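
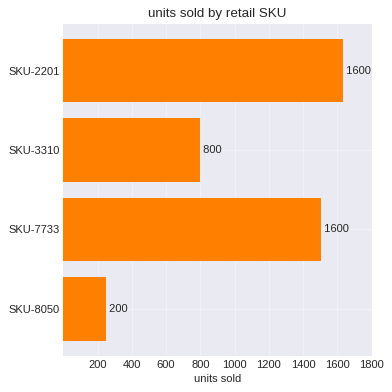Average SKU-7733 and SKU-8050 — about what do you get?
≈ 900

(1600 + 200) / 2 ≈ 900.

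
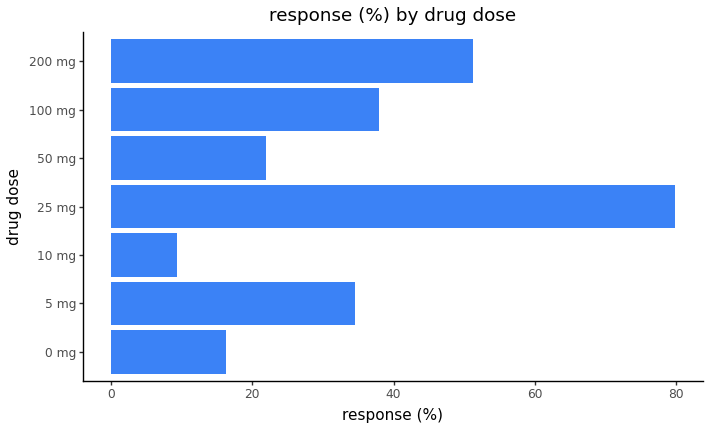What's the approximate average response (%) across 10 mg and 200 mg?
(10 + 50) / 2 ≈ 30.

≈ 30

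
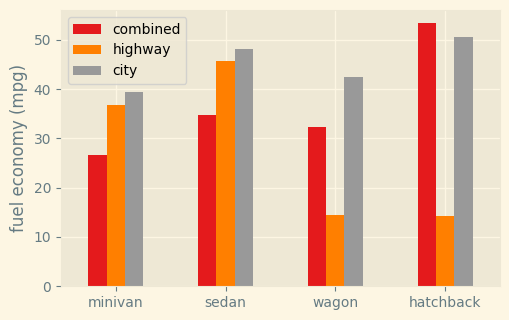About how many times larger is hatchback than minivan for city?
hatchback ≈ 50, minivan ≈ 40; 50/40 ≈ 1.25.

≈ 1.25×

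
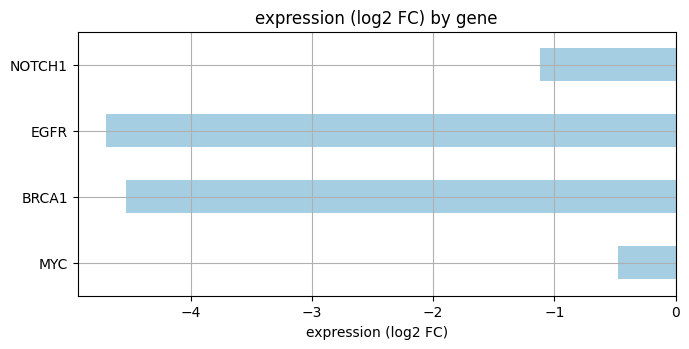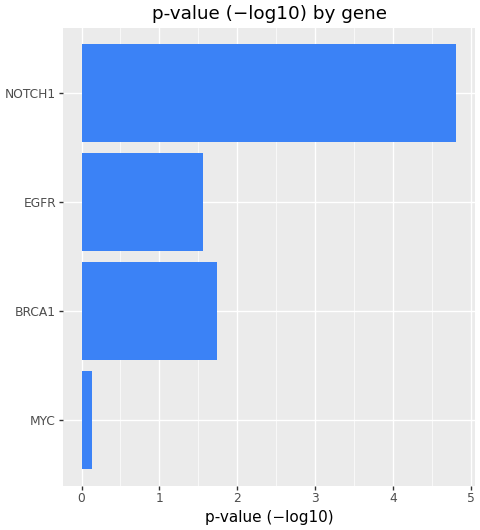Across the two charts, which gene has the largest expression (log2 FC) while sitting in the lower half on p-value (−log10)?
Chart 2 median p-value (−log10) ≈ 1.5; below-median genes: MYC, EGFR. Among those, MYC has the highest expression (log2 FC) (≈ 0).

MYC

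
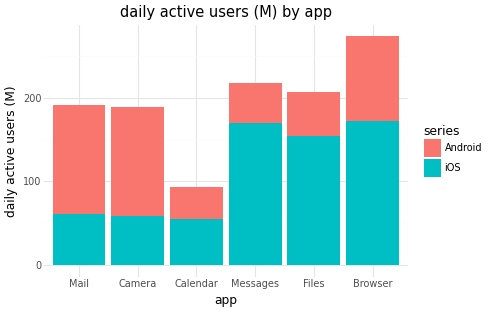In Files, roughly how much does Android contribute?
Android top ≈ 200, bottom ≈ 150; segment ≈ 50.

≈ 50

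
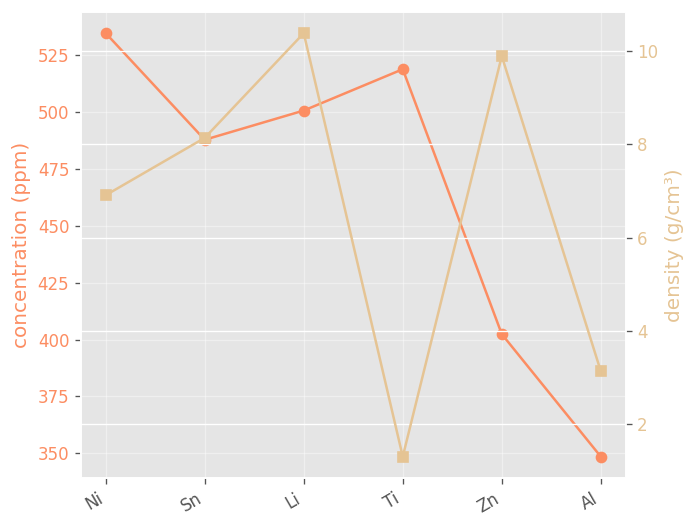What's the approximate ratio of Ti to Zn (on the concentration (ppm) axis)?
Ti ≈ 520, Zn ≈ 400; 520/400 ≈ 1.3.

≈ 1.3×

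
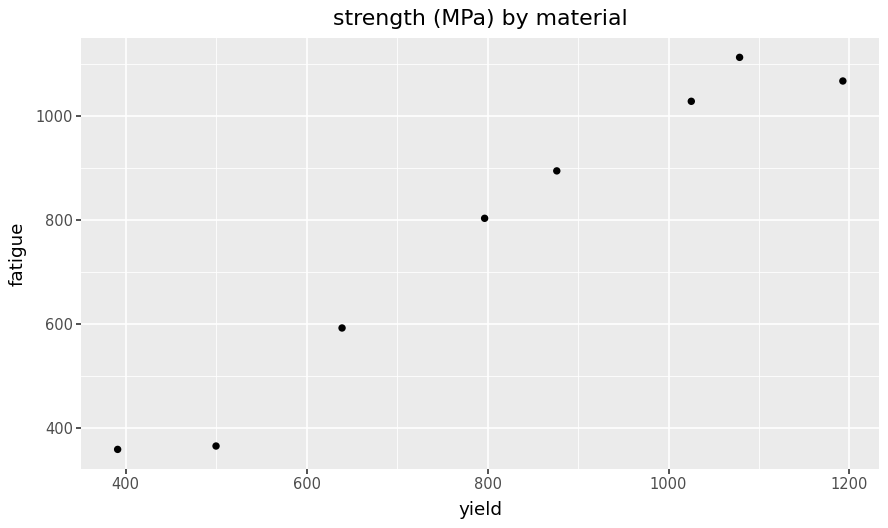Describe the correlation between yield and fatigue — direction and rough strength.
positive, strong

Points are positively correlated; strong (|r| ≈ 1.0).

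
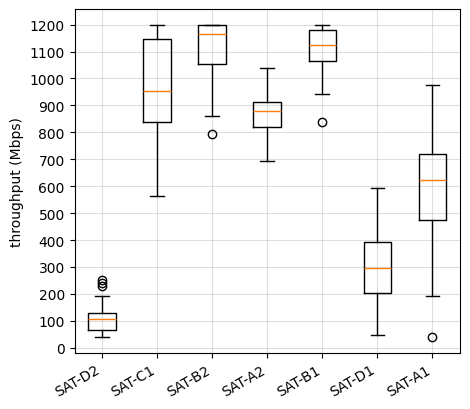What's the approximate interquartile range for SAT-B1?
≈ 100

Q3 ≈ 1200, Q1 ≈ 1100; IQR ≈ 100.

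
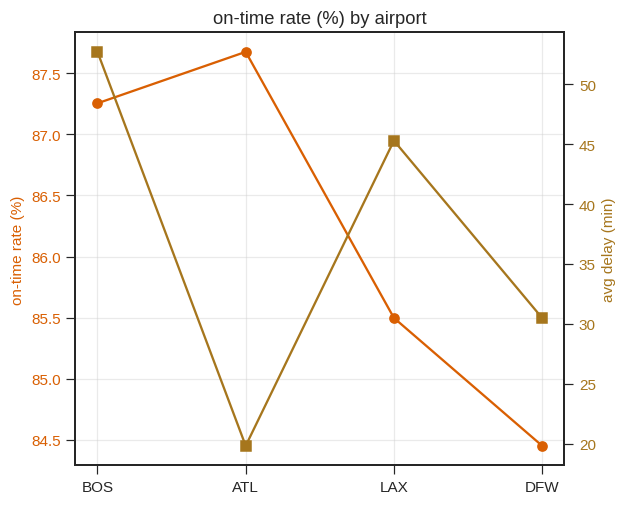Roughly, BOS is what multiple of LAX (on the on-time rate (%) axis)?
≈ 1.02×

BOS ≈ 87.5, LAX ≈ 85.5; 87.5/85.5 ≈ 1.02.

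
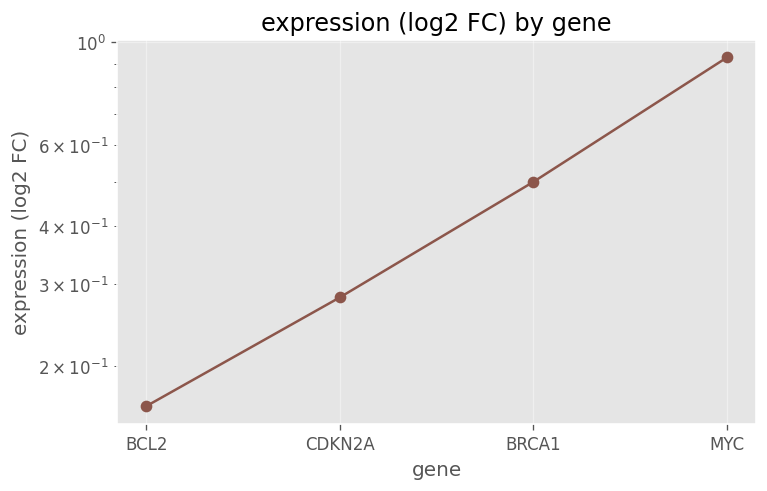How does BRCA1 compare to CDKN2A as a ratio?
BRCA1 ≈ 0.5, CDKN2A ≈ 0.3; 0.5/0.3 ≈ 1.67.

≈ 1.67×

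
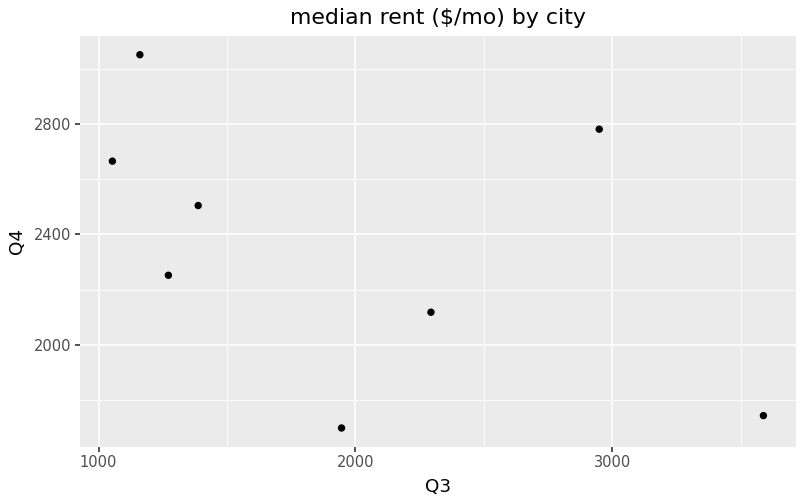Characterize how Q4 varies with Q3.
negative, moderate

Points are negatively correlated; moderate (|r| ≈ 0.5).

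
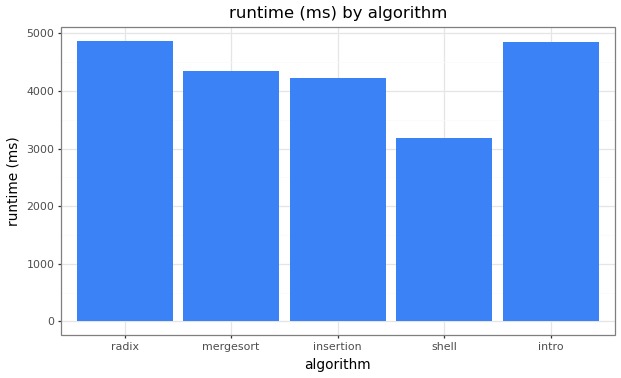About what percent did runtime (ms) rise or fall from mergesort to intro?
≈ +11.1%

mergesort ≈ 4500, intro ≈ 5000; (5000 − 4500) / 4500 ≈ +11.1%.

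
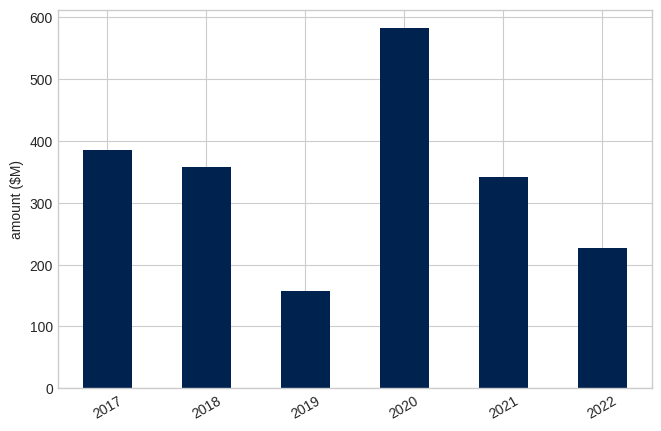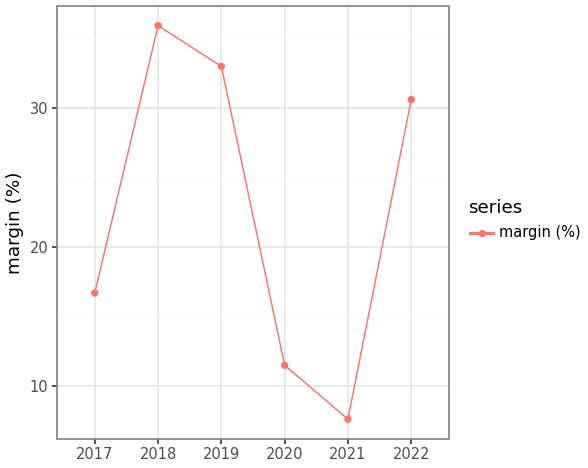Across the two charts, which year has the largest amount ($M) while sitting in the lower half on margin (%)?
2020

Chart 2 median margin (%) ≈ 25; below-median years: 2017, 2020, 2021. Among those, 2020 has the highest amount ($M) (≈ 600).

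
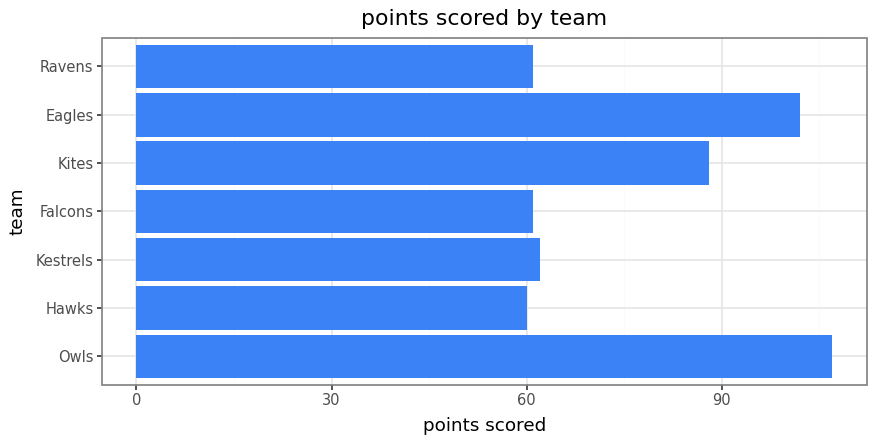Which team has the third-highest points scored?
Top 4: Owls ≈ 110, Eagles ≈ 100, Kites ≈ 90, Kestrels ≈ 60.

Kites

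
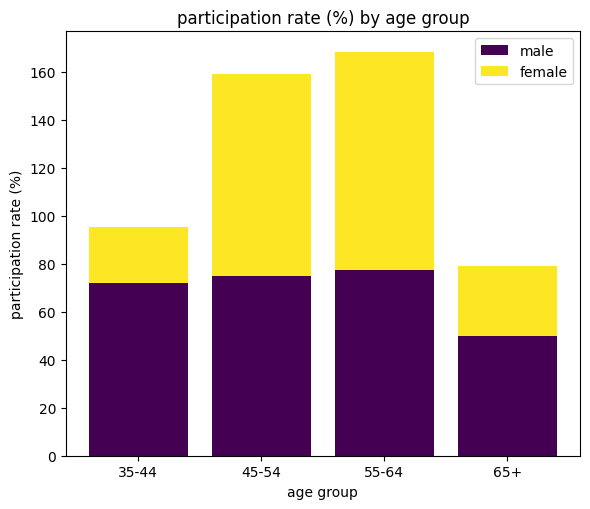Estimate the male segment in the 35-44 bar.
≈ 80

male top ≈ 80, bottom ≈ 0; segment ≈ 80.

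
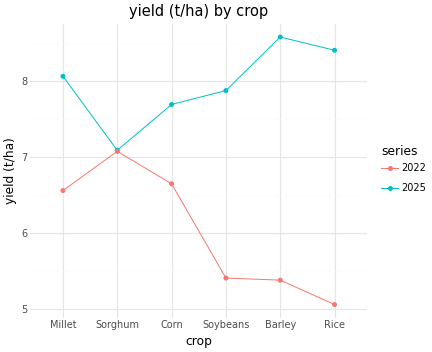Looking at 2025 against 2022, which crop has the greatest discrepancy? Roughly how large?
Rice: 2025 ≈ 8.5, 2022 ≈ 5.0 → gap ≈ 3.5. Next-largest (Barley) is only ≈ 3.0.

Rice, ≈ 3.5 t/ha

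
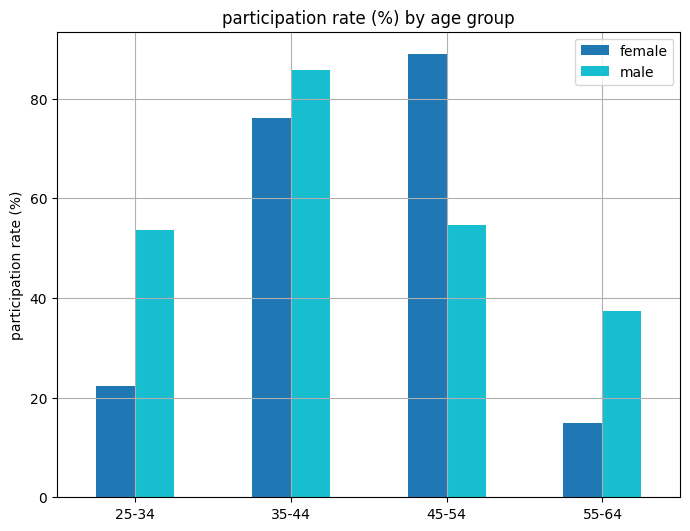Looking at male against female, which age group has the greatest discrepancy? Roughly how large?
45-54: male ≈ 50, female ≈ 90 → gap ≈ 40. Next-largest (25-34) is only ≈ 30.

45-54, ≈ 40 %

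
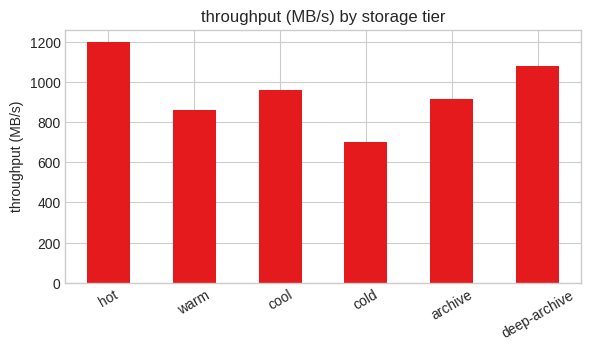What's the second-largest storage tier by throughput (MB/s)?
deep-archive

Top 3: hot ≈ 1200, deep-archive ≈ 1100, cool ≈ 1000.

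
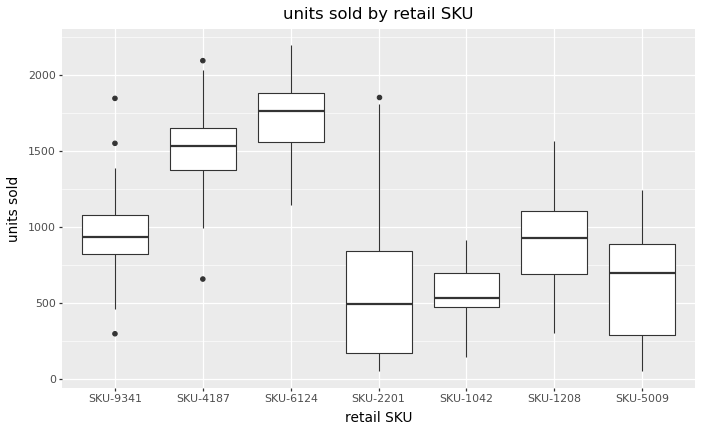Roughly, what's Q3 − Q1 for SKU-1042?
≈ 200

Q3 ≈ 700, Q1 ≈ 500; IQR ≈ 200.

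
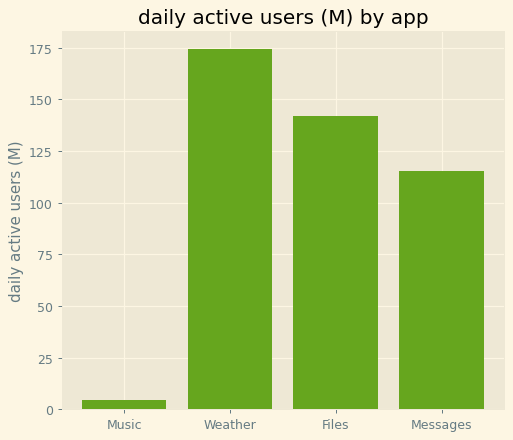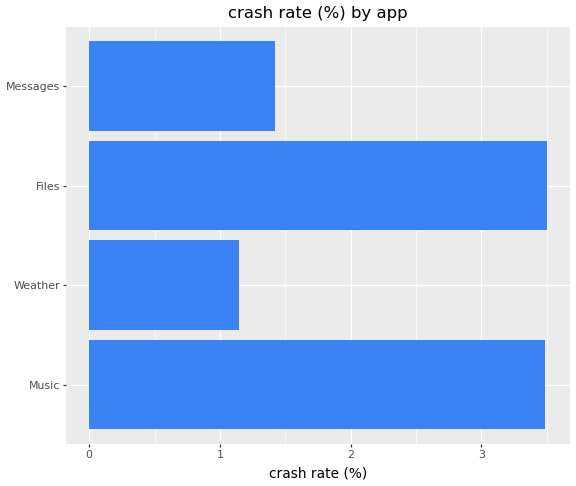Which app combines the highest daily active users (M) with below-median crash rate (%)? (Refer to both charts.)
Weather

Chart 2 median crash rate (%) ≈ 2.5; below-median apps: Weather, Messages. Among those, Weather has the highest daily active users (M) (≈ 180).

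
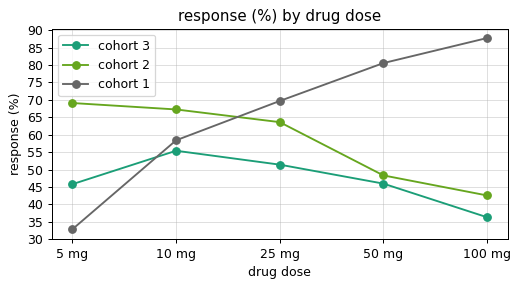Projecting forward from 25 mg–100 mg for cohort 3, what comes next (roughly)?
Last three: 50, 45, 35 → slope ≈ -7.5/step → next ≈ 27.5.

≈ 27.5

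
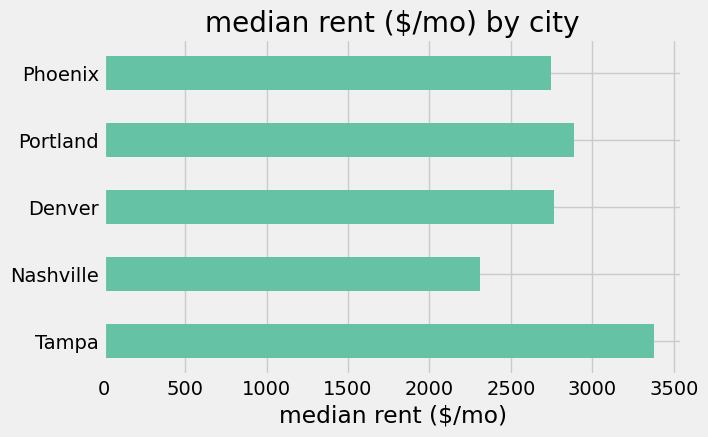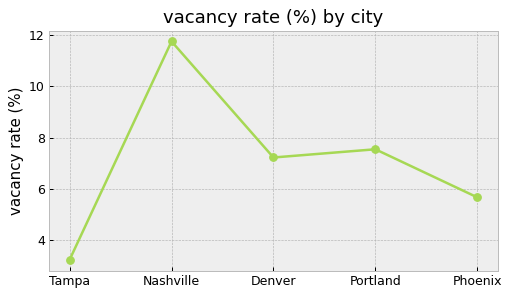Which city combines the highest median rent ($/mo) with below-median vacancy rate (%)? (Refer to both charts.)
Tampa

Chart 2 median vacancy rate (%) ≈ 8; below-median cities: Tampa, Phoenix. Among those, Tampa has the highest median rent ($/mo) (≈ 3500).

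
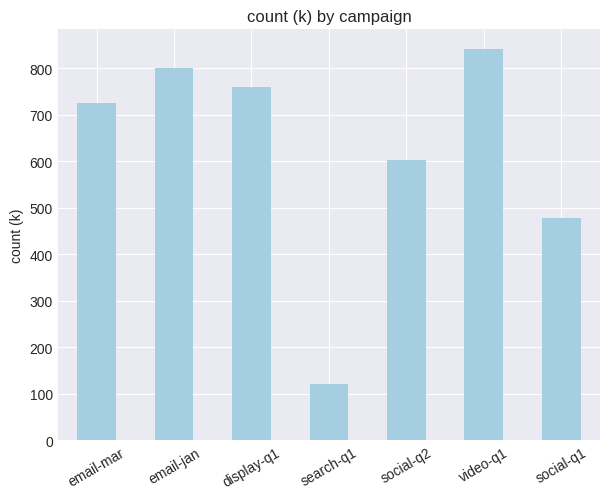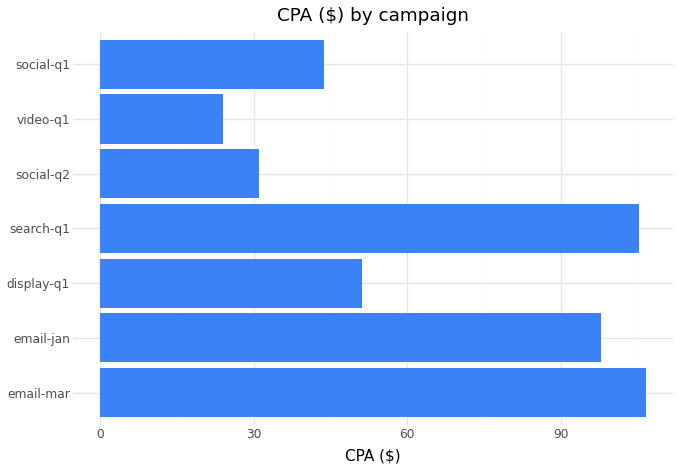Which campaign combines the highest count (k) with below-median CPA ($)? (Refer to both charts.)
Chart 2 median CPA ($) ≈ 50; below-median campaigns: social-q2, video-q1, social-q1. Among those, video-q1 has the highest count (k) (≈ 800).

video-q1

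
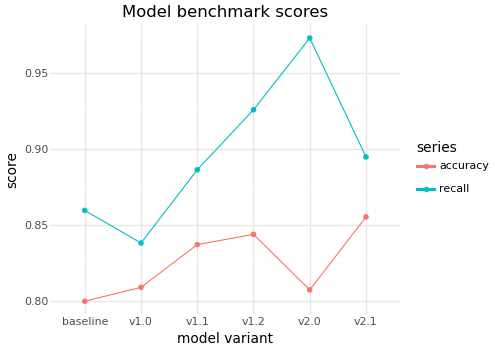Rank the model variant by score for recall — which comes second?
Top 3 for recall: v2.0 ≈ 0.98, v1.2 ≈ 0.92, v2.1 ≈ 0.90.

v1.2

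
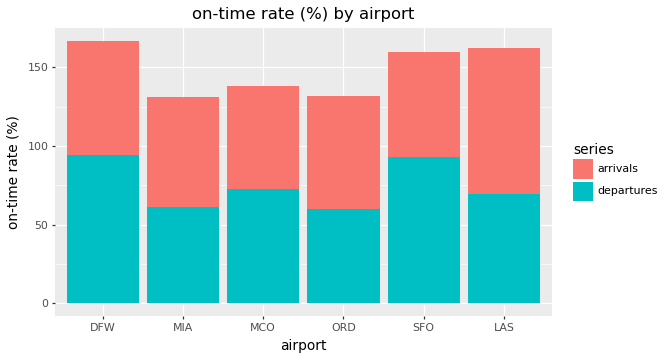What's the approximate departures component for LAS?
≈ 60

departures top ≈ 60, bottom ≈ 0; segment ≈ 60.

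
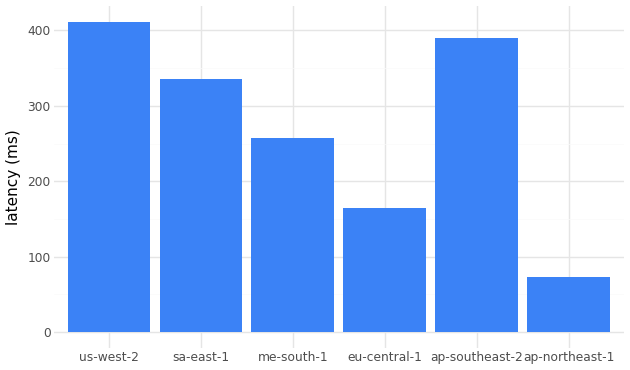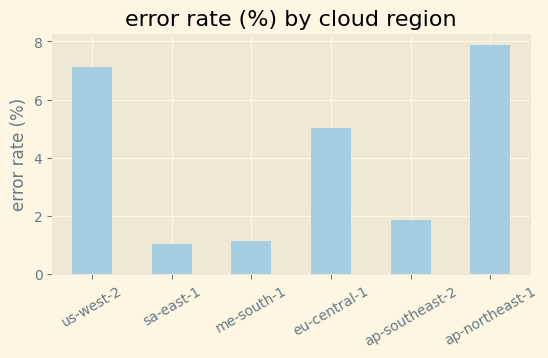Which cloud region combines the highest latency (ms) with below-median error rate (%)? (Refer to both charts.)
Chart 2 median error rate (%) ≈ 3; below-median cloud regions: sa-east-1, me-south-1, ap-southeast-2. Among those, ap-southeast-2 has the highest latency (ms) (≈ 400).

ap-southeast-2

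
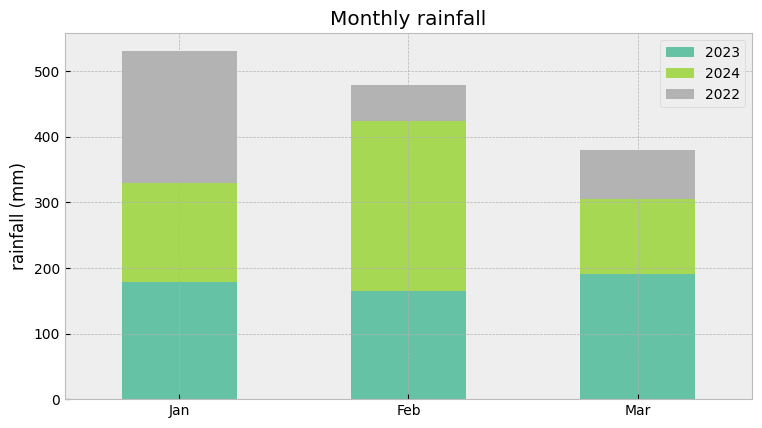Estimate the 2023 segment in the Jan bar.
≈ 200

2023 top ≈ 200, bottom ≈ 0; segment ≈ 200.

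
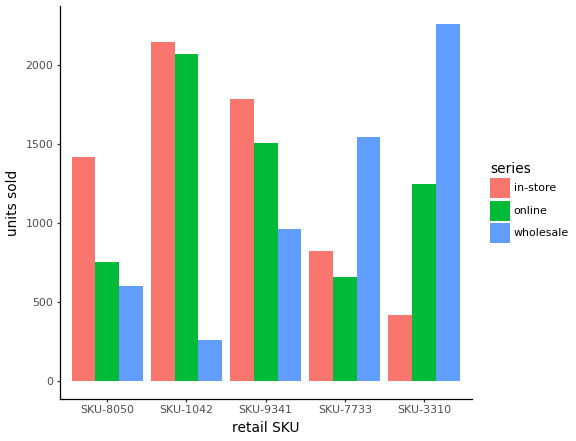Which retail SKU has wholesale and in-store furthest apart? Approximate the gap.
SKU-1042, ≈ 2000

SKU-1042: wholesale ≈ 200, in-store ≈ 2200 → gap ≈ 2000. Next-largest (SKU-3310) is only ≈ 1800.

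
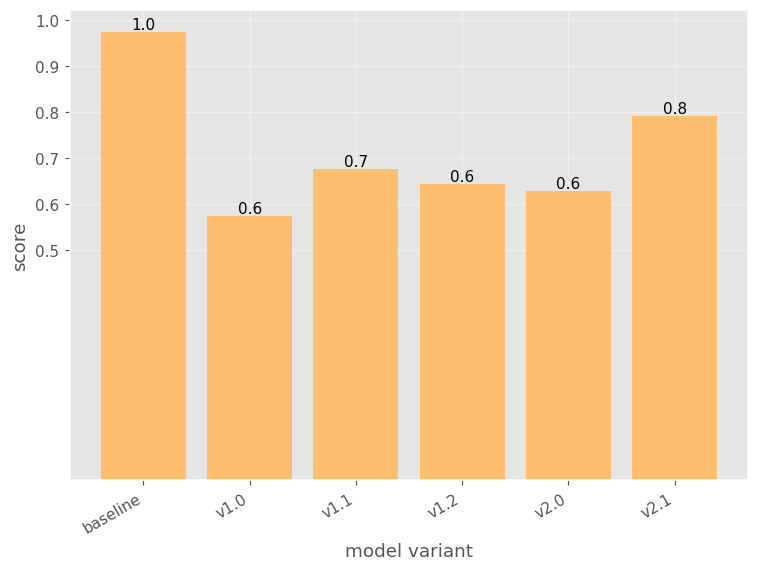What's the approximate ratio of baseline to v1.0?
baseline ≈ 1.0, v1.0 ≈ 0.6; 1.0/0.6 ≈ 1.67.

≈ 1.67×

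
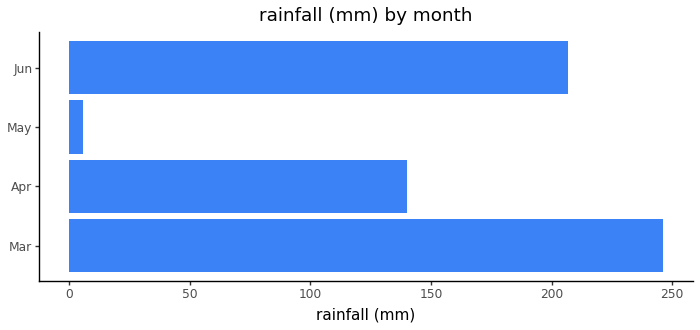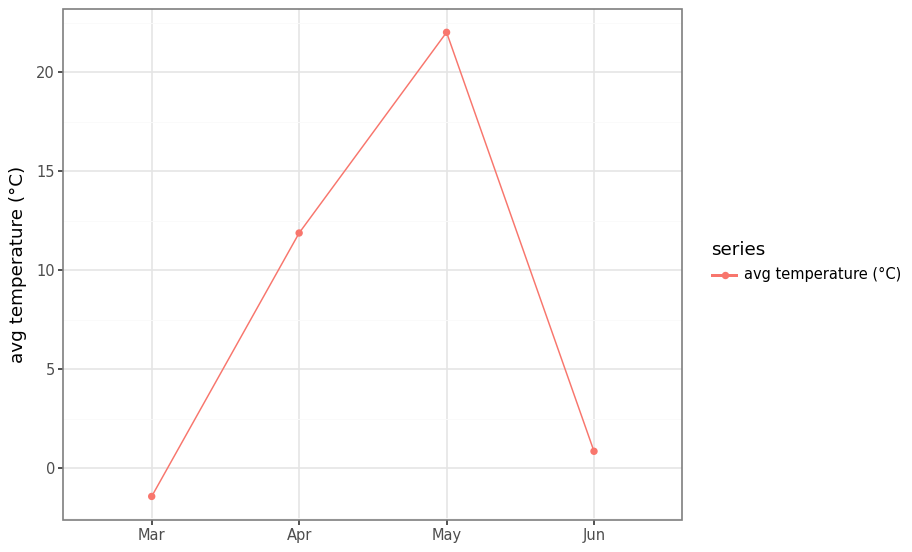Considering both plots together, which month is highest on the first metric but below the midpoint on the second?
Chart 2 median avg temperature (°C) ≈ 5; below-median months: Mar, Jun. Among those, Mar has the highest rainfall (mm) (≈ 250).

Mar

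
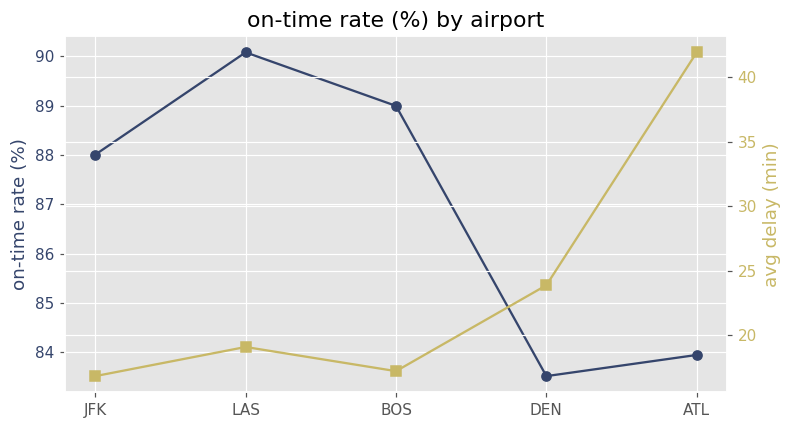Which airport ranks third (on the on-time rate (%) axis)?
Top 4 (on the on-time rate (%) axis): LAS ≈ 90, BOS ≈ 89, JFK ≈ 88, ATL ≈ 84.

JFK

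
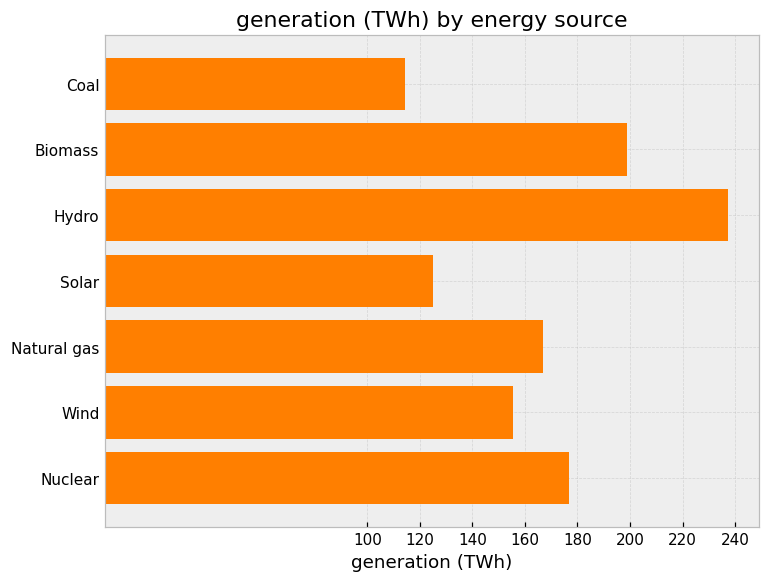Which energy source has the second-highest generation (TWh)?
Top 3: Hydro ≈ 240, Biomass ≈ 200, Nuclear ≈ 180.

Biomass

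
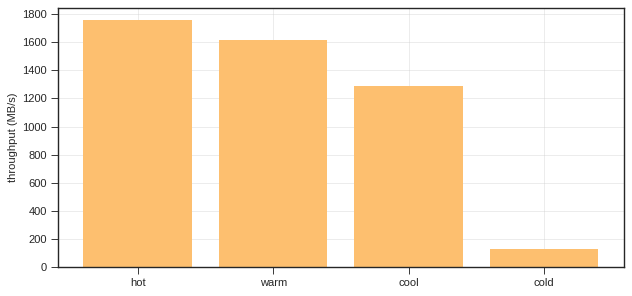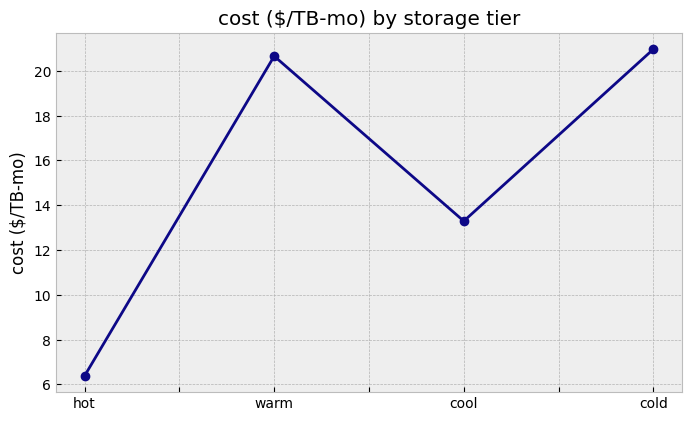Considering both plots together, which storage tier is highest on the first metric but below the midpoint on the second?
hot

Chart 2 median cost ($/TB-mo) ≈ 16; below-median storage tiers: hot, cool. Among those, hot has the highest throughput (MB/s) (≈ 1800).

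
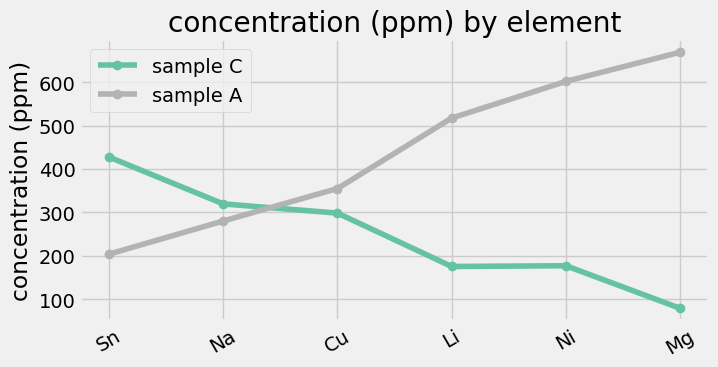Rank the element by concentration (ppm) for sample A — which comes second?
Top 3 for sample A: Mg ≈ 650, Ni ≈ 600, Li ≈ 500.

Ni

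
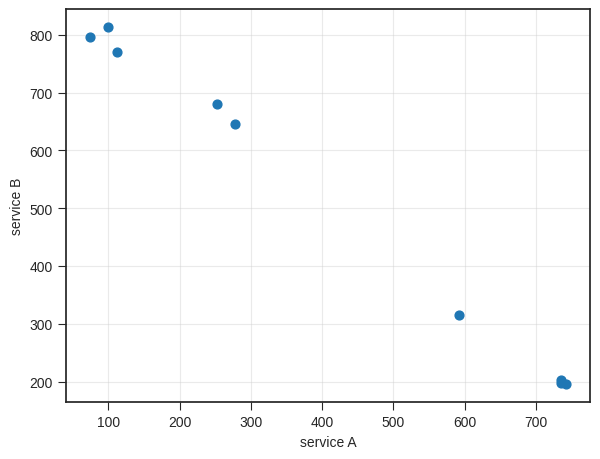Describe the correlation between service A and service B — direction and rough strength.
Points are negatively correlated; strong (|r| ≈ 1.0).

negative, strong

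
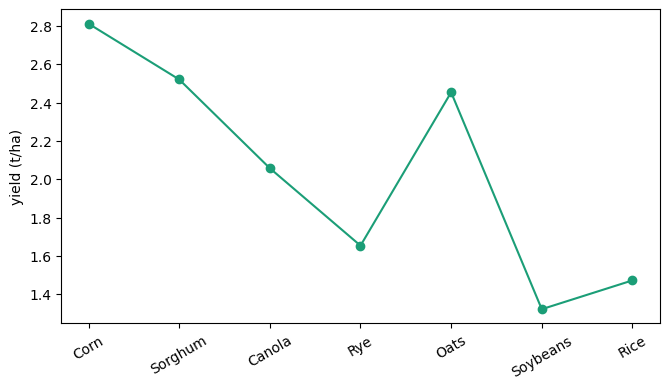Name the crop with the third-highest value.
Top 4: Corn ≈ 2.8, Sorghum ≈ 2.6, Oats ≈ 2.4, Canola ≈ 2.0.

Oats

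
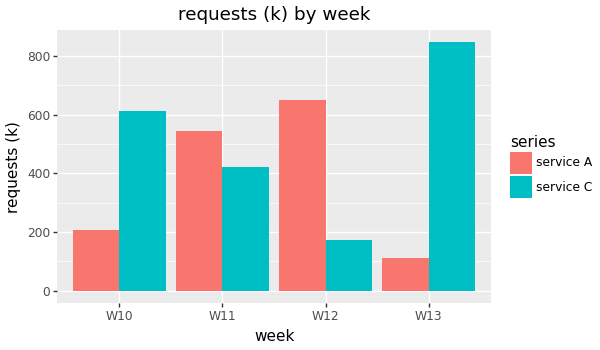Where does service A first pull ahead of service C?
W10: service A ≈ 200 vs service C ≈ 600 (not yet); W11: service A ≈ 500 vs service C ≈ 400 (first crossover).

W11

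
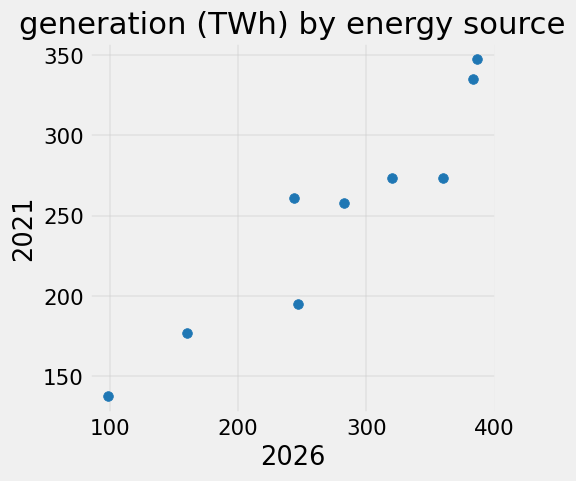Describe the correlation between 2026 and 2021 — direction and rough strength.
Points are positively correlated; strong (|r| ≈ 0.9).

positive, strong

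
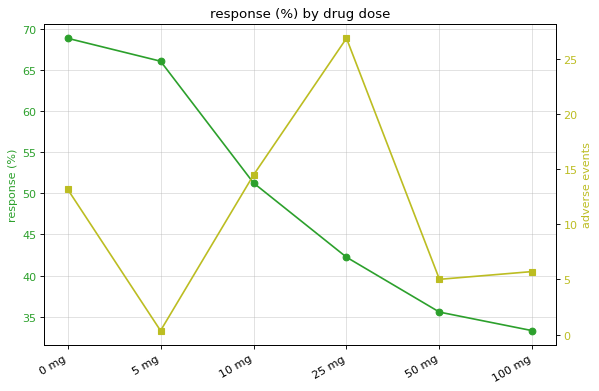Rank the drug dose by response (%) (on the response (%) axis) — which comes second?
Top 3 (on the response (%) axis): 0 mg ≈ 70, 5 mg ≈ 65, 10 mg ≈ 50.

5 mg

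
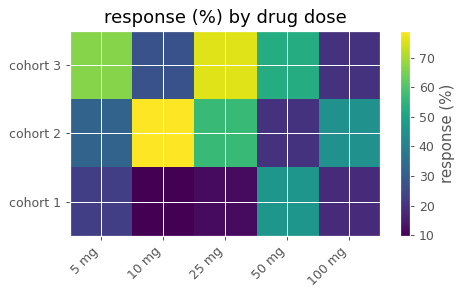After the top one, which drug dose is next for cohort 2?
Top 3 for cohort 2: 10 mg ≈ 80, 25 mg ≈ 60, 100 mg ≈ 40.

25 mg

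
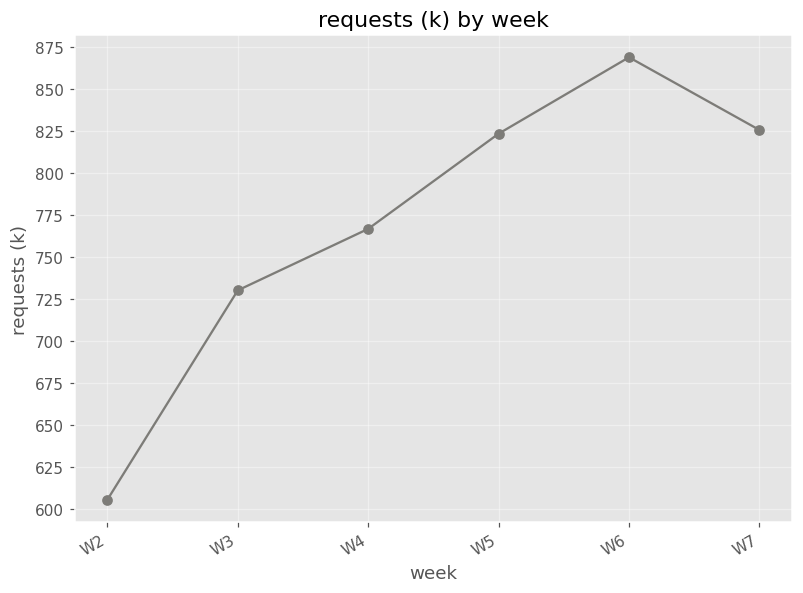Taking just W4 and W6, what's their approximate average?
≈ 825

(775 + 875) / 2 ≈ 825.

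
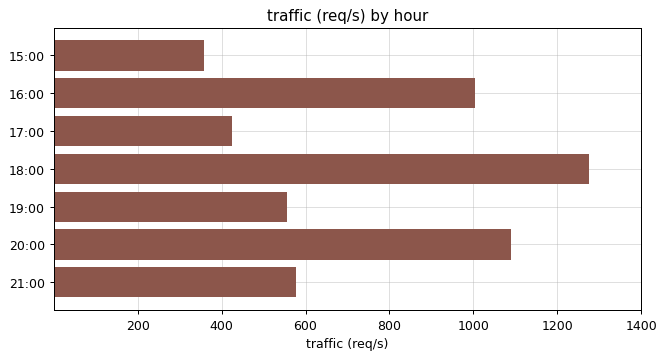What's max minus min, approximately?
Max 18:00 ≈ 1200, min 15:00 ≈ 400; range ≈ 800.

≈ 800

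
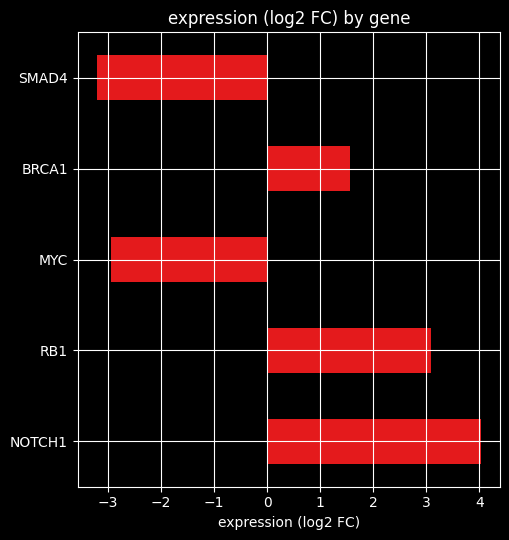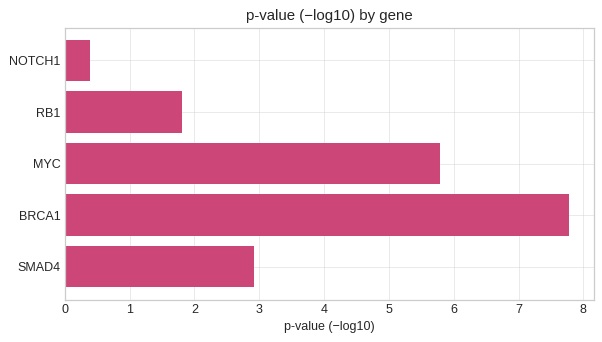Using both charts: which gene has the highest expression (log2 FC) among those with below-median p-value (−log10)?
Chart 2 median p-value (−log10) ≈ 3; below-median genes: NOTCH1, RB1. Among those, NOTCH1 has the highest expression (log2 FC) (≈ 4).

NOTCH1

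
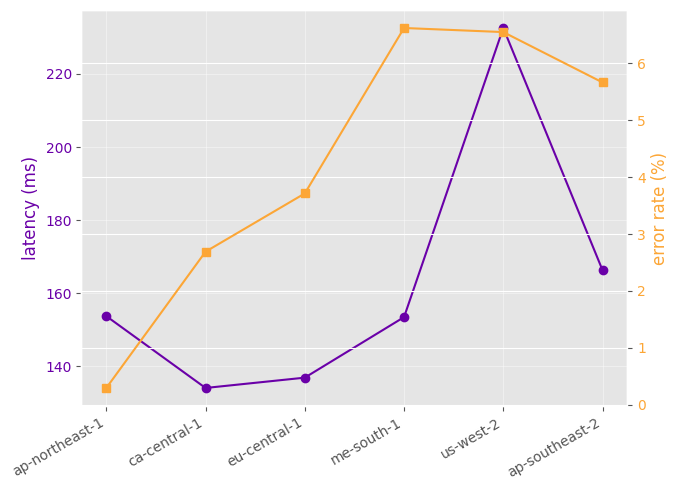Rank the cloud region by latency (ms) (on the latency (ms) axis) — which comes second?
Top 3 (on the latency (ms) axis): us-west-2 ≈ 230, ap-southeast-2 ≈ 170, ap-northeast-1 ≈ 150.

ap-southeast-2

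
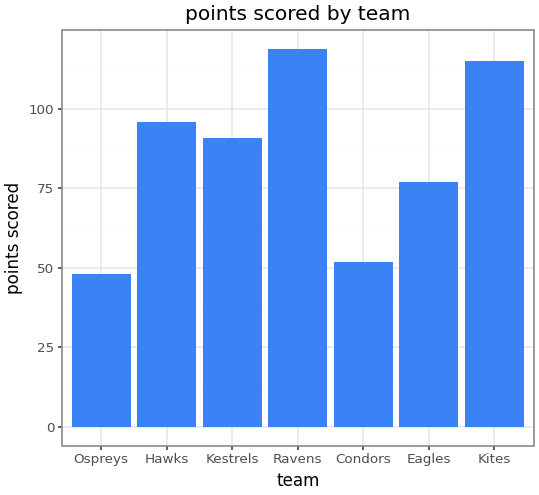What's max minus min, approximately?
≈ 70

Max Ravens ≈ 120, min Ospreys ≈ 50; range ≈ 70.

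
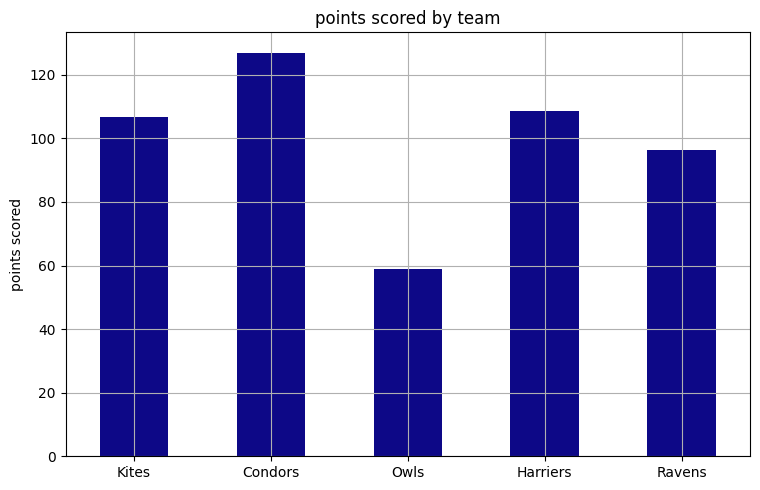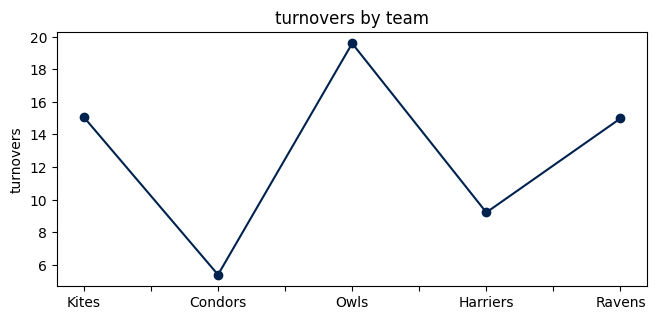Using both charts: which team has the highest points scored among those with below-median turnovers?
Condors

Chart 2 median turnovers ≈ 14; below-median teams: Condors, Harriers. Among those, Condors has the highest points scored (≈ 120).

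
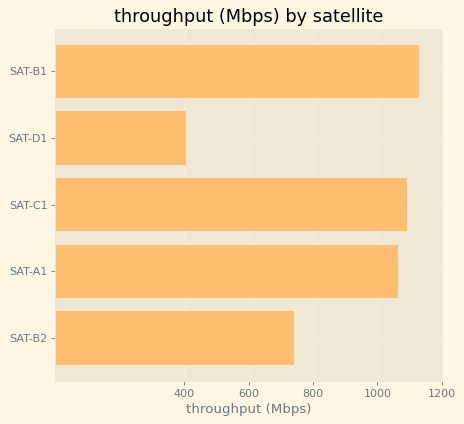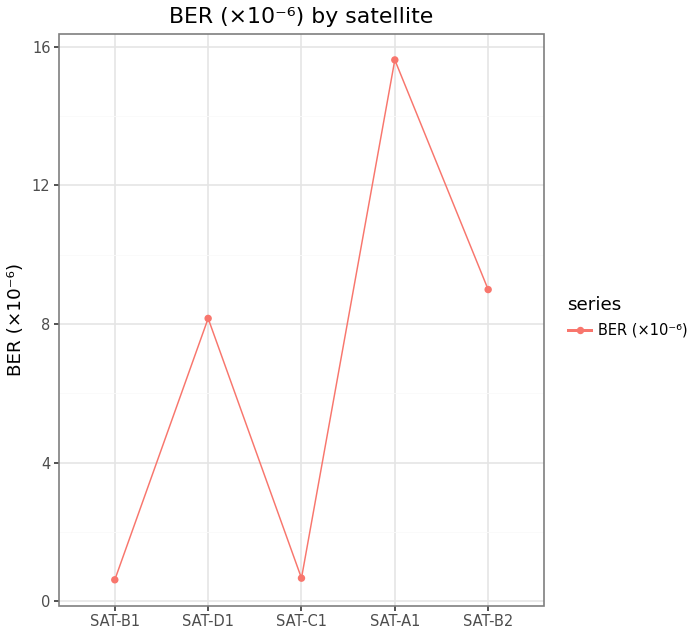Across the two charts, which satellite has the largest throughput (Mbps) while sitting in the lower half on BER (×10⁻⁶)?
Chart 2 median BER (×10⁻⁶) ≈ 8; below-median satellites: SAT-B1, SAT-C1. Among those, SAT-B1 has the highest throughput (Mbps) (≈ 1200).

SAT-B1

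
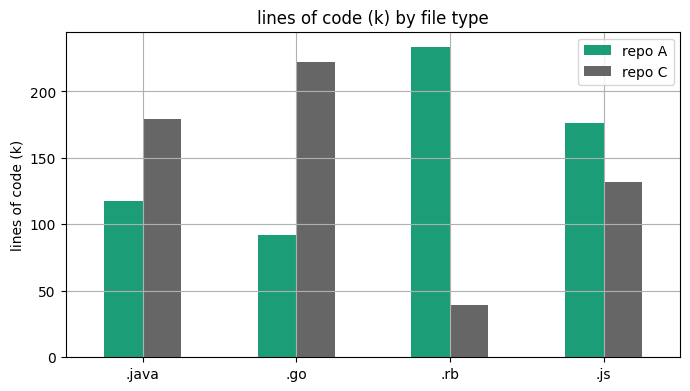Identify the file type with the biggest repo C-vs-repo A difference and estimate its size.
.rb: repo C ≈ 40, repo A ≈ 240 → gap ≈ 200. Next-largest (.go) is only ≈ 120.

.rb, ≈ 200 k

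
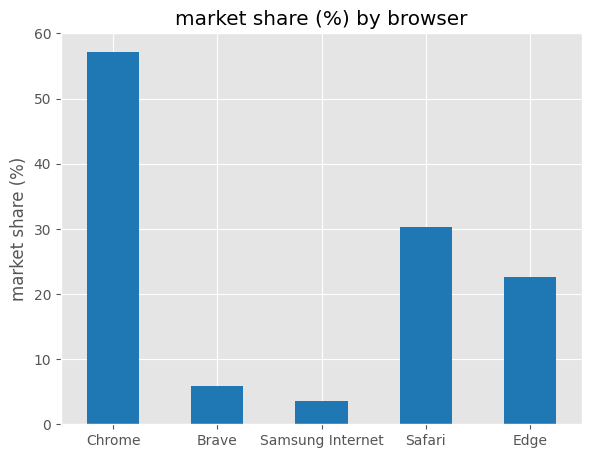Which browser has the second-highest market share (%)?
Safari

Top 3: Chrome ≈ 55, Safari ≈ 30, Edge ≈ 25.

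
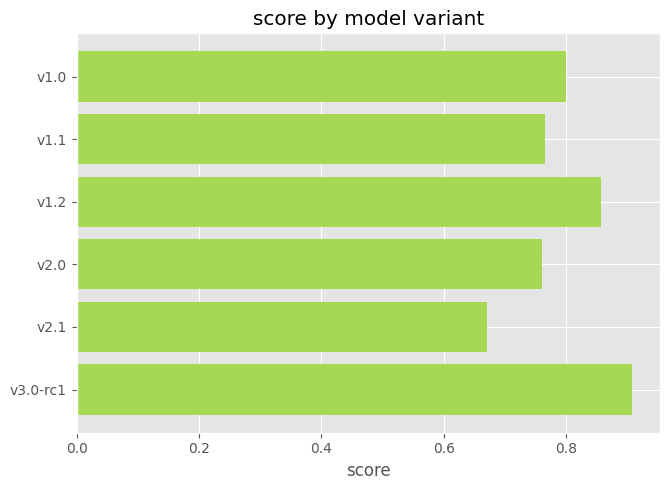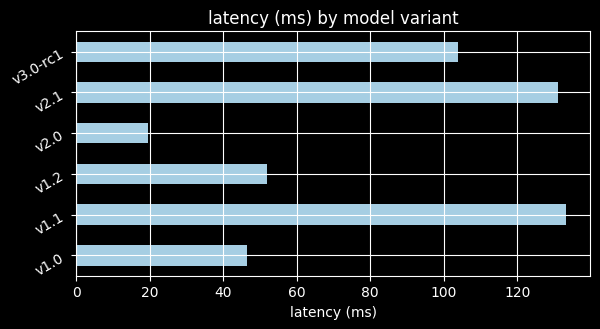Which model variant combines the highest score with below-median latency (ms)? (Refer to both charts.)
Chart 2 median latency (ms) ≈ 80; below-median model variants: v1.0, v1.2, v2.0. Among those, v1.2 has the highest score (≈ 0.9).

v1.2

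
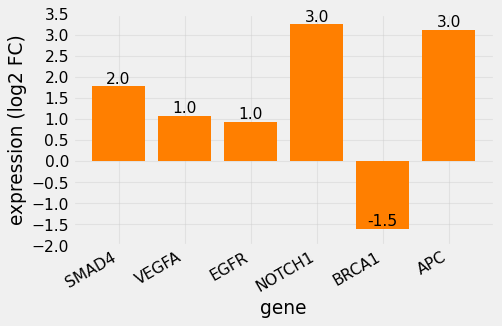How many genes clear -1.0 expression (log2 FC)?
5

Above -1.0: SMAD4, VEGFA, EGFR, NOTCH1, APC.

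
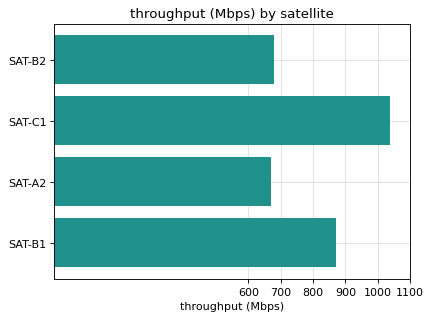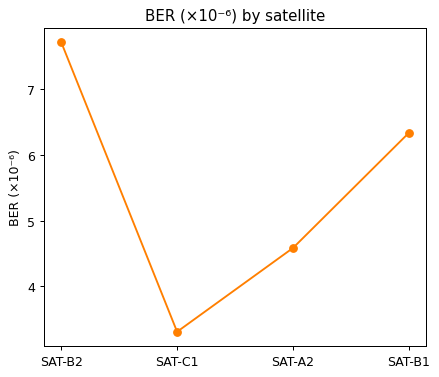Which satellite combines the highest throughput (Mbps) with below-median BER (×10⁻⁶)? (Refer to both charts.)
Chart 2 median BER (×10⁻⁶) ≈ 5; below-median satellites: SAT-C1, SAT-A2. Among those, SAT-C1 has the highest throughput (Mbps) (≈ 1000).

SAT-C1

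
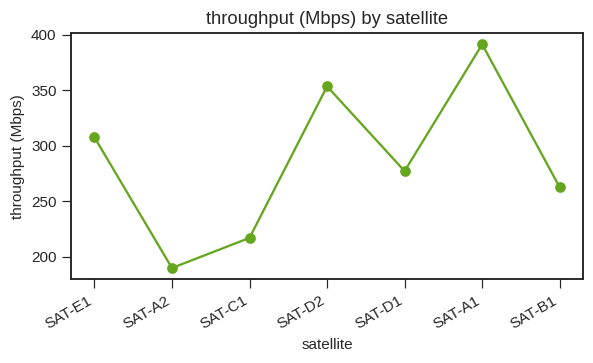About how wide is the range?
Max SAT-A1 ≈ 400, min SAT-A2 ≈ 200; range ≈ 200.

≈ 200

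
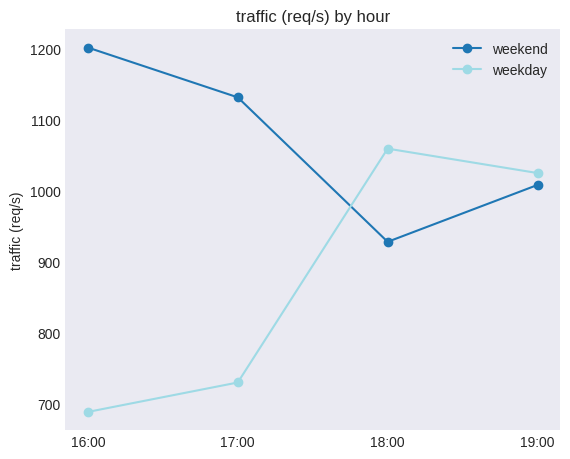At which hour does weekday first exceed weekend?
18:00

17:00: weekday ≈ 750 vs weekend ≈ 1150 (not yet); 18:00: weekday ≈ 1050 vs weekend ≈ 950 (first crossover).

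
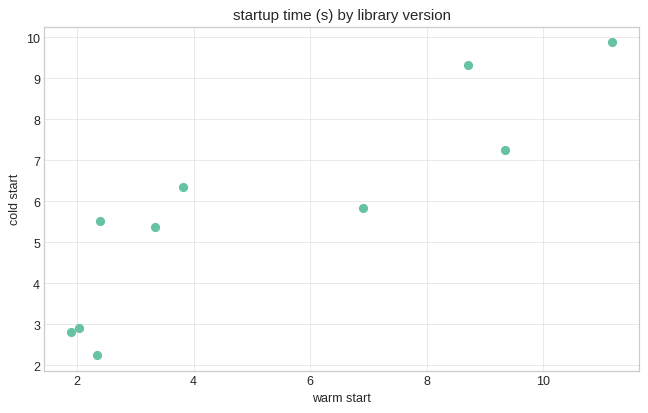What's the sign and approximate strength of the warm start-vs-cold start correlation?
positive, strong

Points are positively correlated; strong (|r| ≈ 0.9).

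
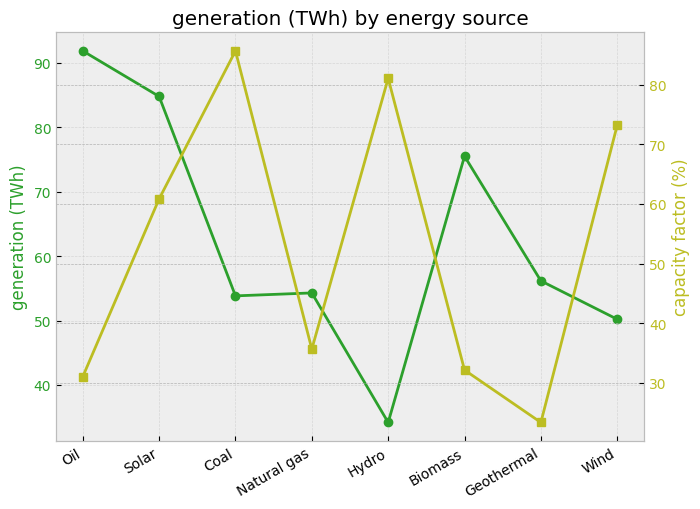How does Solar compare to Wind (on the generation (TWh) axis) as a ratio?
≈ 1.7×

Solar ≈ 85, Wind ≈ 50; 85/50 ≈ 1.7.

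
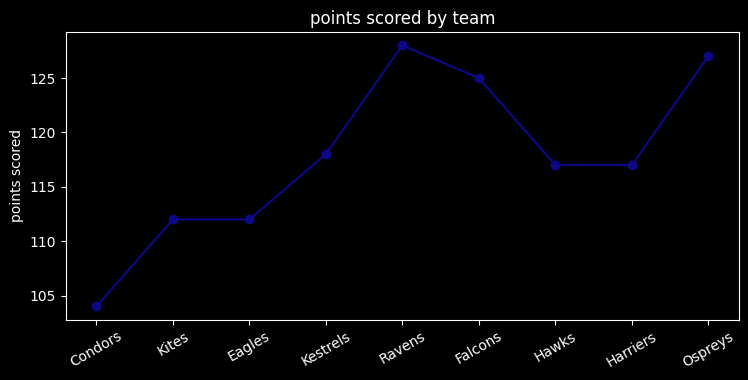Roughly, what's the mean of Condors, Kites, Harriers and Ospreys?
(104 + 112 + 116 + 128) / 4 ≈ 115.

≈ 115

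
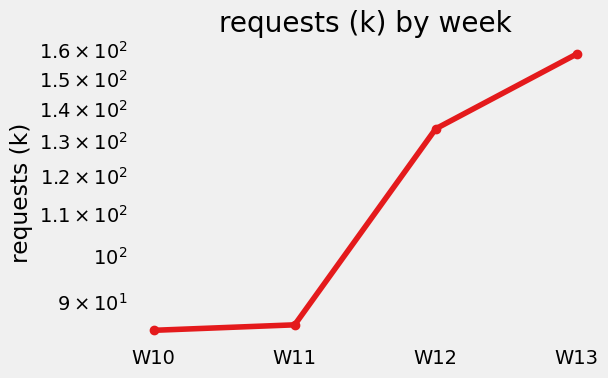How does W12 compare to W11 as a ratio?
W12 ≈ 130, W11 ≈ 90; 130/90 ≈ 1.44.

≈ 1.44×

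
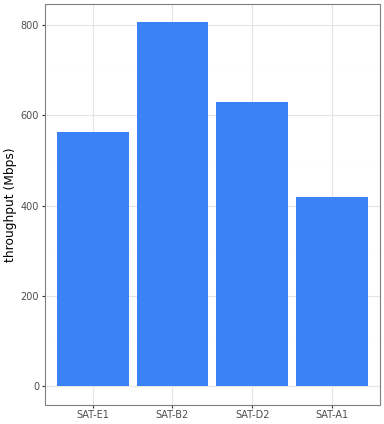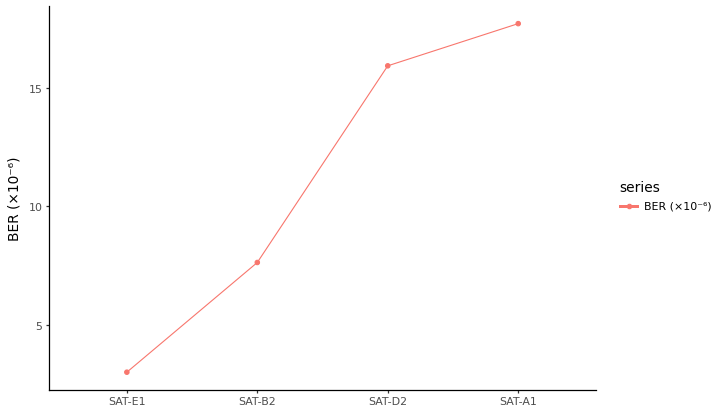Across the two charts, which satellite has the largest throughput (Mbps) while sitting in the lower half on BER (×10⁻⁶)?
SAT-B2

Chart 2 median BER (×10⁻⁶) ≈ 12; below-median satellites: SAT-E1, SAT-B2. Among those, SAT-B2 has the highest throughput (Mbps) (≈ 800).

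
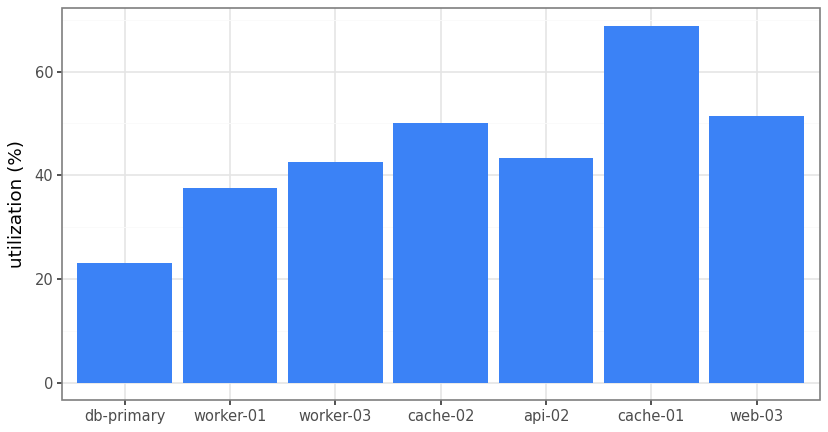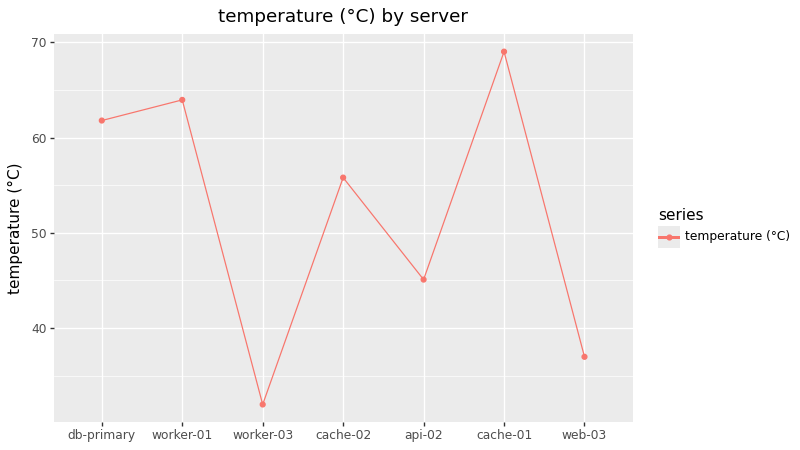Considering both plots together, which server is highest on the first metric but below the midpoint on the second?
web-03

Chart 2 median temperature (°C) ≈ 60; below-median servers: worker-03, api-02, web-03. Among those, web-03 has the highest utilization (%) (≈ 50).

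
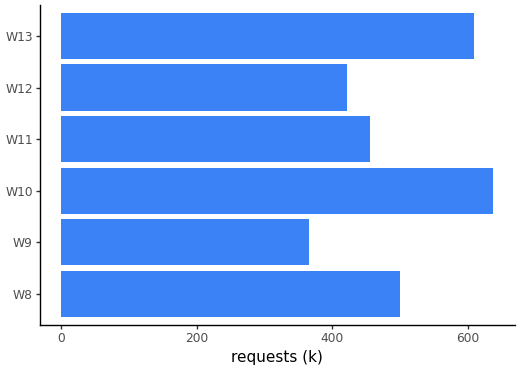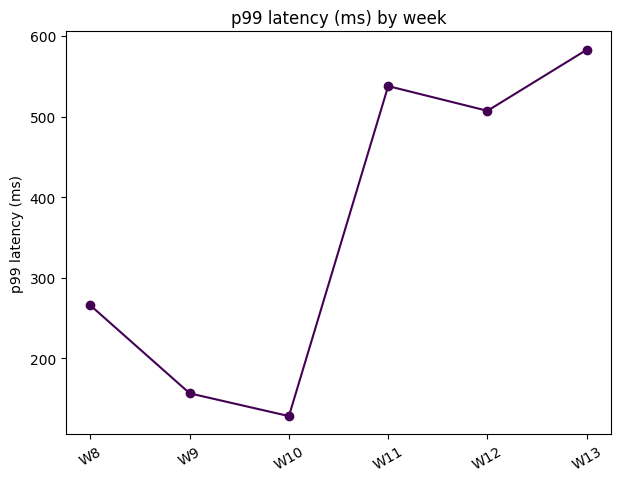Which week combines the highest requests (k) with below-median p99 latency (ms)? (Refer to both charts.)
Chart 2 median p99 latency (ms) ≈ 400; below-median weeks: W8, W9, W10. Among those, W10 has the highest requests (k) (≈ 600).

W10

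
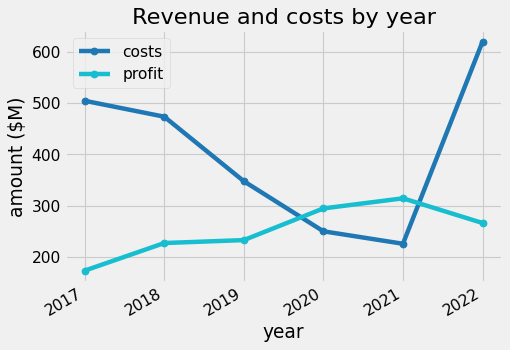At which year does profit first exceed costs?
2020

2019: profit ≈ 250 vs costs ≈ 350 (not yet); 2020: profit ≈ 300 vs costs ≈ 250 (first crossover).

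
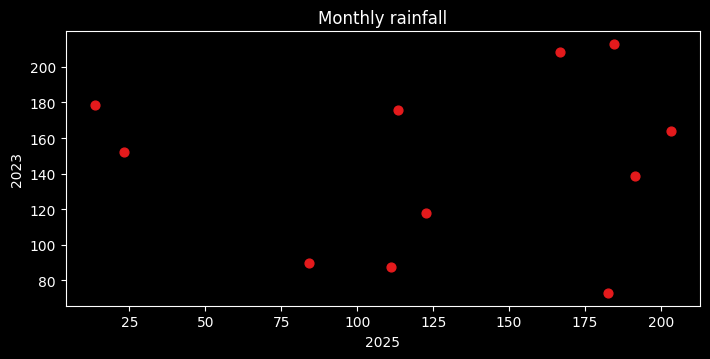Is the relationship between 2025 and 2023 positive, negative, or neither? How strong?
Points are roughly uncorrelated; weak (|r| ≈ 0.1).

no clear correlation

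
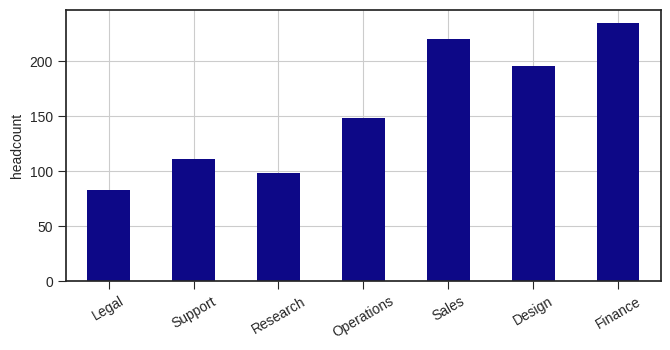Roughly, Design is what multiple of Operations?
Design ≈ 200, Operations ≈ 140; 200/140 ≈ 1.43.

≈ 1.43×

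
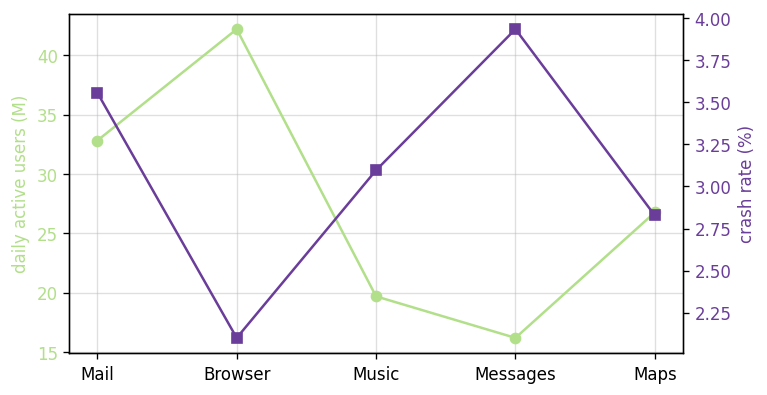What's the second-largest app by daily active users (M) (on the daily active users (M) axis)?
Mail

Top 3 (on the daily active users (M) axis): Browser ≈ 40, Mail ≈ 35, Maps ≈ 25.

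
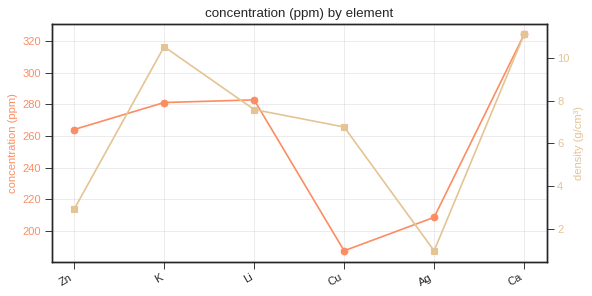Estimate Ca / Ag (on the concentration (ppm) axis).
Ca ≈ 320, Ag ≈ 200; 320/200 ≈ 1.6.

≈ 1.6×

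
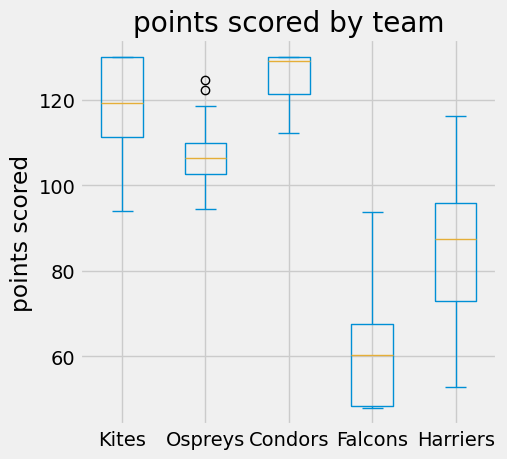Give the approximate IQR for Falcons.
Q3 ≈ 70, Q1 ≈ 50; IQR ≈ 20.

≈ 20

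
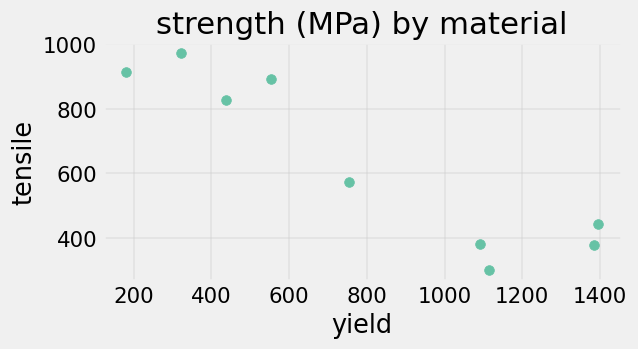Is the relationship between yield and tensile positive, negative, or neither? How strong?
negative, strong

Points are negatively correlated; strong (|r| ≈ 0.9).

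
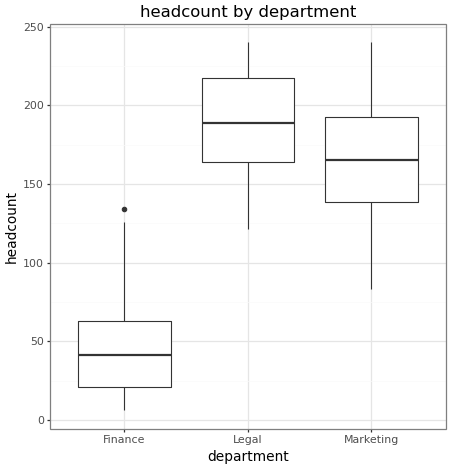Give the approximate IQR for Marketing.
Q3 ≈ 200, Q1 ≈ 140; IQR ≈ 60.

≈ 60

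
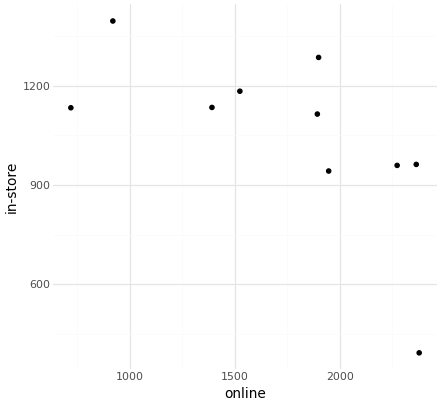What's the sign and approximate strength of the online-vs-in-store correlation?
negative, moderate

Points are negatively correlated; moderate (|r| ≈ 0.6).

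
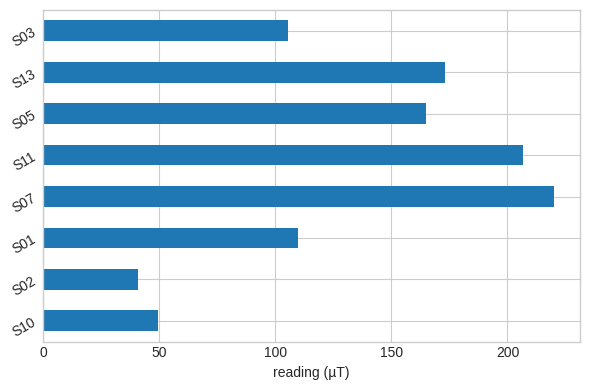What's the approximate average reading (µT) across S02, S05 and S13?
(40 + 160 + 180) / 3 ≈ 127.

≈ 127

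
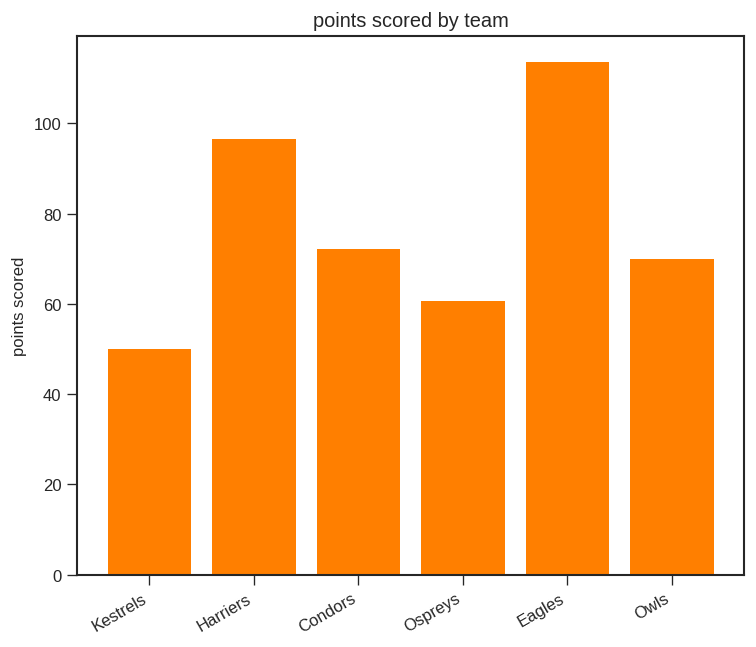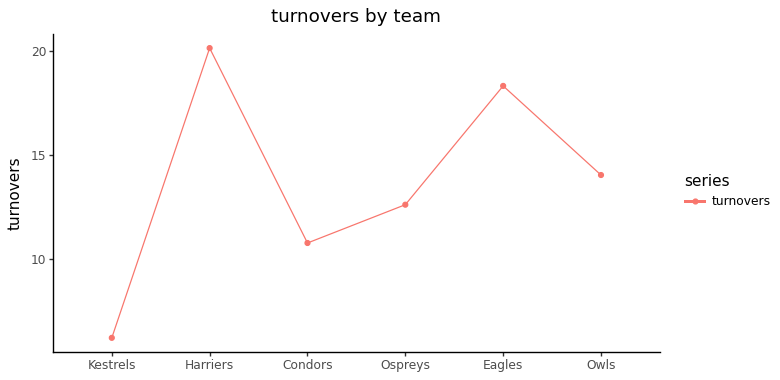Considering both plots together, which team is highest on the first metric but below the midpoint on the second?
Condors

Chart 2 median turnovers ≈ 14; below-median teams: Kestrels, Condors, Ospreys. Among those, Condors has the highest points scored (≈ 80).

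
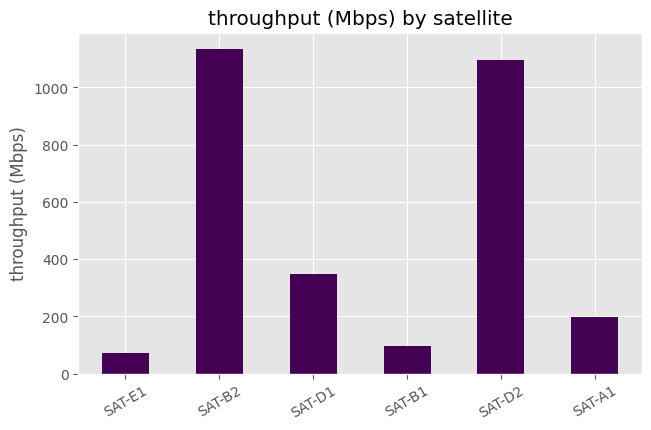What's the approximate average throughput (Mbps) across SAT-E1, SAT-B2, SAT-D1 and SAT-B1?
≈ 400

(100 + 1100 + 300 + 100) / 4 ≈ 400.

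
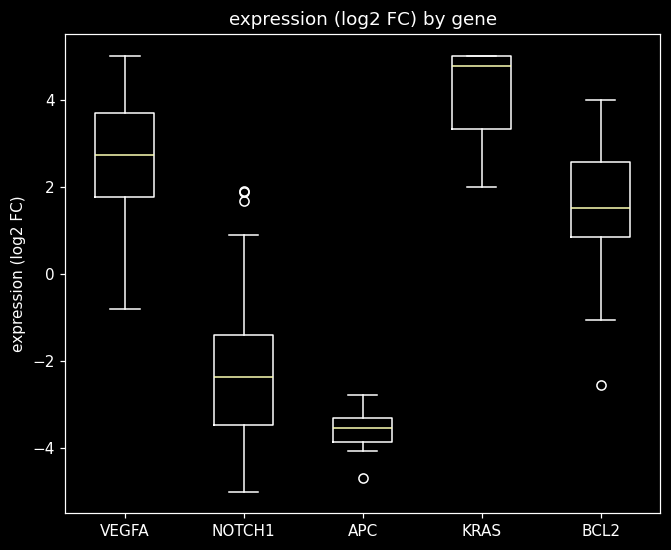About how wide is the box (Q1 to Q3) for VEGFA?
Q3 ≈ 4, Q1 ≈ 2; IQR ≈ 2.

≈ 2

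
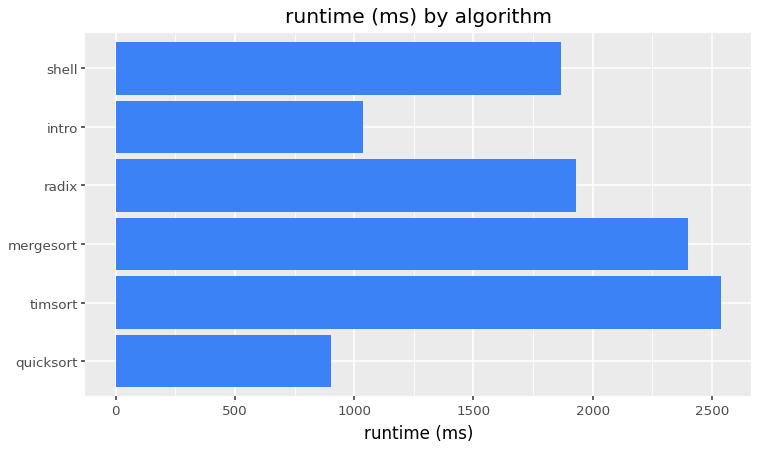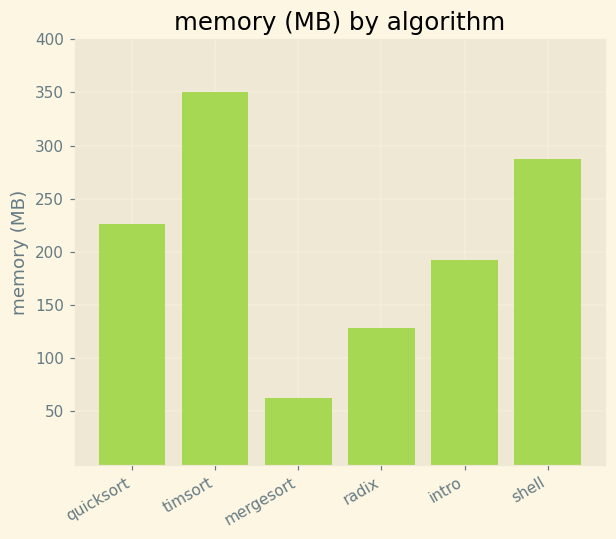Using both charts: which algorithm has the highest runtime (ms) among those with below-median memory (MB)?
mergesort

Chart 2 median memory (MB) ≈ 200; below-median algorithms: mergesort, radix, intro. Among those, mergesort has the highest runtime (ms) (≈ 2500).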